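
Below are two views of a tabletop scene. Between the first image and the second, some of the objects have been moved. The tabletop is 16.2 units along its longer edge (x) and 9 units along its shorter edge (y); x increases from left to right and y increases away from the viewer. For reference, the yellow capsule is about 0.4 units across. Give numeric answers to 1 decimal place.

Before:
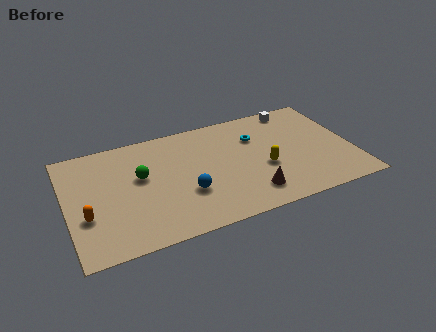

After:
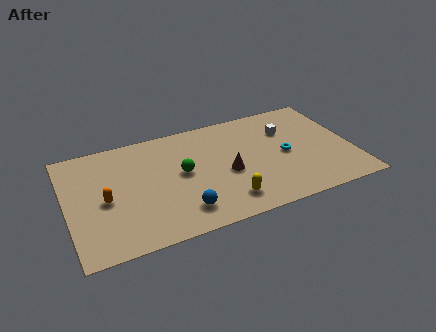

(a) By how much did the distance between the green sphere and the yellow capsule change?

-3.3

The distance was about 7.1 in the first image and 3.8 in the second, so they moved 3.3 units closer together.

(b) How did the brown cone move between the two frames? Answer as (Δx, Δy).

(-1.1, 2.1)

The brown cone was at about (10.1, 1.8) and moved to about (9.0, 3.9).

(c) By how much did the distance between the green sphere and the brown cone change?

-4.2

They were about 6.9 units apart before and 2.7 after — 4.2 units closer together.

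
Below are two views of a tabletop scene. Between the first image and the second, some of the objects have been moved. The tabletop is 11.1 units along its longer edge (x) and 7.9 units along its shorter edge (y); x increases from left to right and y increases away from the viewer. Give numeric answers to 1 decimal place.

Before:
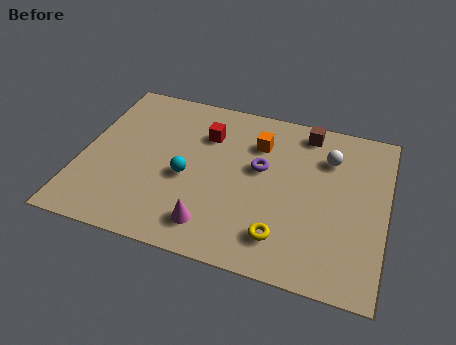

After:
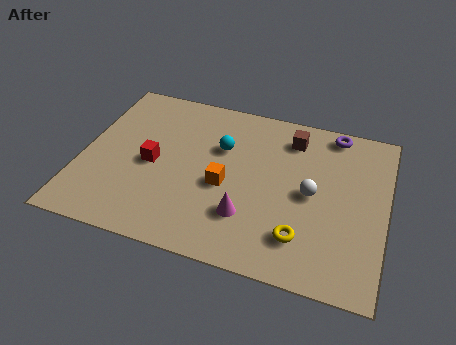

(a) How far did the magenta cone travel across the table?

1.4

The magenta cone moved from about (5.0, 1.4) to (6.2, 2.2), a distance of √(1.2² + 0.8²) ≈ 1.4.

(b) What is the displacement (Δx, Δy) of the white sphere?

(-0.5, -1.9)

From the two frames, the white sphere sits at roughly (8.9, 5.8) before and (8.4, 3.9) after.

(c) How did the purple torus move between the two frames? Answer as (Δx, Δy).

(2.5, 2.5)

From the two frames, the purple torus sits at roughly (6.5, 4.6) before and (9.0, 7.1) after.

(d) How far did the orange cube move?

2.6

The orange cube was near (6.3, 5.8) before and (5.3, 3.4) after, so it travelled √(1.0² + 2.4²) ≈ 2.6 units.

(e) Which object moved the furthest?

the purple torus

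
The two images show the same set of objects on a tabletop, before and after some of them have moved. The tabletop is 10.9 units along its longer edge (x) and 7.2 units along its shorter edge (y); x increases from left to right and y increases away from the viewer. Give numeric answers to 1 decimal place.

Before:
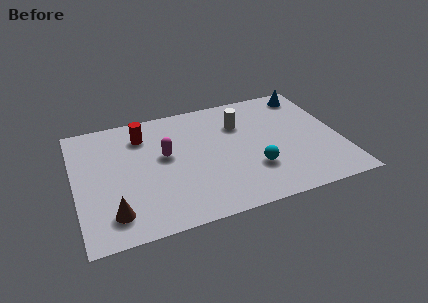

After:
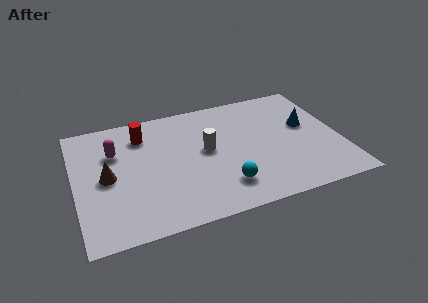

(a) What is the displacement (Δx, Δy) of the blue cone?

(-0.3, -2.0)

The blue cone started near (9.9, 6.2) and ended near (9.6, 4.2).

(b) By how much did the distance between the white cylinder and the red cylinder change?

-1.0

They were about 4.0 units apart before and 3.0 after — 1.0 units closer together.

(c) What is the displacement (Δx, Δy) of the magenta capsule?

(-2.0, 0.8)

The magenta capsule was at about (3.7, 4.1) and moved to about (1.7, 4.9).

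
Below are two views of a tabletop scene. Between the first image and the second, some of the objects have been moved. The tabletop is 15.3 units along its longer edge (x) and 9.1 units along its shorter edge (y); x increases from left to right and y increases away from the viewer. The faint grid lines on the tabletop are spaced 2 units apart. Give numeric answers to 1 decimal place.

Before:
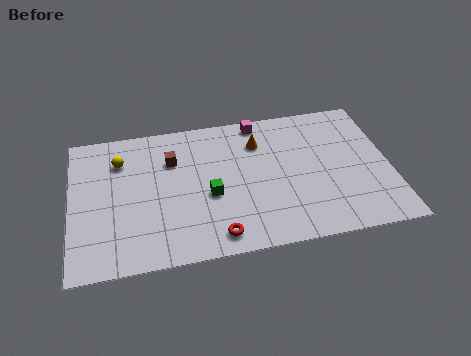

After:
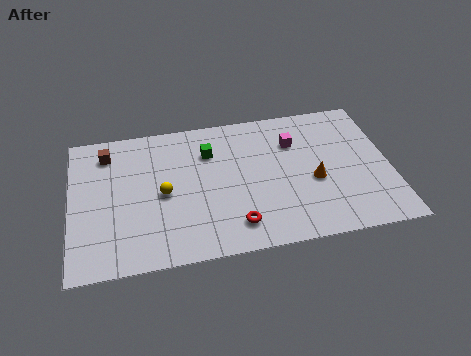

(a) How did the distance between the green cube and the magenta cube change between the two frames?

-1.0

The distance was about 5.1 in the first image and 4.1 in the second, so they moved 1.0 units closer together.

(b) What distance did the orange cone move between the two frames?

3.9

The orange cone was near (9.1, 6.8) before and (11.6, 3.8) after, so it travelled √(2.5² + 3.0²) ≈ 3.9 units.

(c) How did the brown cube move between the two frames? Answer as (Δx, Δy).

(-3.1, 1.0)

The brown cube was at about (4.9, 6.4) and moved to about (1.8, 7.4).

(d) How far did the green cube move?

2.8

The green cube moved from about (6.6, 3.8) to (6.7, 6.6), a distance of √(0.1² + 2.8²) ≈ 2.8.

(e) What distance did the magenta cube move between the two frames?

2.3

From (9.2, 8.2) to (10.8, 6.5), the magenta cube covered √(1.6² + 1.7²) ≈ 2.3 units.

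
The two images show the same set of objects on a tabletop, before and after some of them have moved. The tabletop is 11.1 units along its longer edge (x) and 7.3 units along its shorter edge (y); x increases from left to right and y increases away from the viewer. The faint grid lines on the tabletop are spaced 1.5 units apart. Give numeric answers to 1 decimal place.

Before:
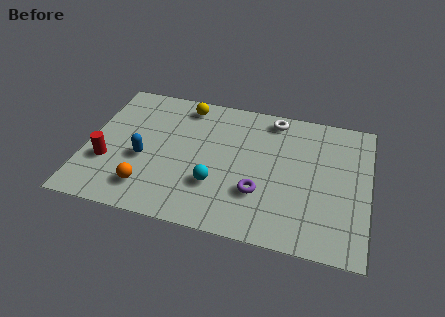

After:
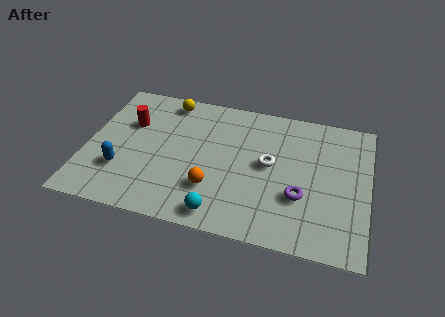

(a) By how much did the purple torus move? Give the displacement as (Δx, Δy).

(1.6, 0.2)

From the two frames, the purple torus sits at roughly (6.9, 2.3) before and (8.5, 2.5) after.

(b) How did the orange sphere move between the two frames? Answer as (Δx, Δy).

(2.5, 0.6)

The orange sphere was at about (2.6, 1.5) and moved to about (5.1, 2.1).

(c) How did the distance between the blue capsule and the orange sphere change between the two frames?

+2.1

They were about 1.5 units apart before and 3.6 after — 2.1 units further apart.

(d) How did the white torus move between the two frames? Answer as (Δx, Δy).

(0.0, -2.5)

From the two frames, the white torus sits at roughly (7.2, 6.4) before and (7.2, 3.9) after.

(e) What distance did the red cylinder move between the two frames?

2.4

The red cylinder was near (0.9, 2.5) before and (1.6, 4.8) after, so it travelled √(0.7² + 2.3²) ≈ 2.4 units.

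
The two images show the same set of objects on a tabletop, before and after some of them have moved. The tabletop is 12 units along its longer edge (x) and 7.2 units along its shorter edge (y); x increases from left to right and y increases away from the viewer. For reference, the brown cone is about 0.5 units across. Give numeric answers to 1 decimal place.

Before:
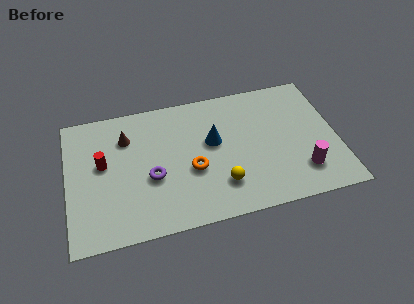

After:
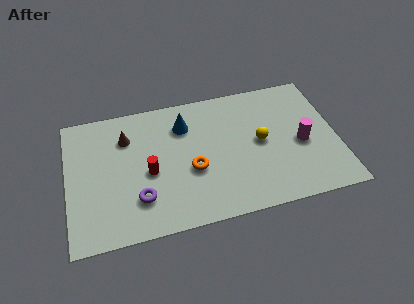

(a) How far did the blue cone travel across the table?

1.7

The blue cone was near (6.5, 4.2) before and (5.3, 5.4) after, so it travelled √(1.2² + 1.2²) ≈ 1.7 units.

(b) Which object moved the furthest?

the yellow sphere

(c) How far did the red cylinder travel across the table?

2.2

From (1.6, 4.1) to (3.6, 3.2), the red cylinder covered √(2.0² + 0.9²) ≈ 2.2 units.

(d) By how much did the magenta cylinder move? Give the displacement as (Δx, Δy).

(0.1, 1.5)

The magenta cylinder was at about (10.3, 1.7) and moved to about (10.4, 3.2).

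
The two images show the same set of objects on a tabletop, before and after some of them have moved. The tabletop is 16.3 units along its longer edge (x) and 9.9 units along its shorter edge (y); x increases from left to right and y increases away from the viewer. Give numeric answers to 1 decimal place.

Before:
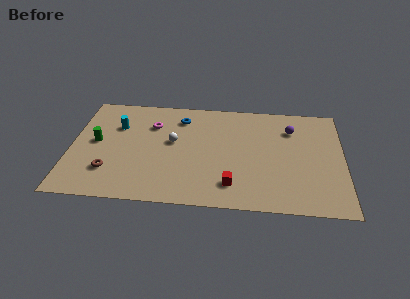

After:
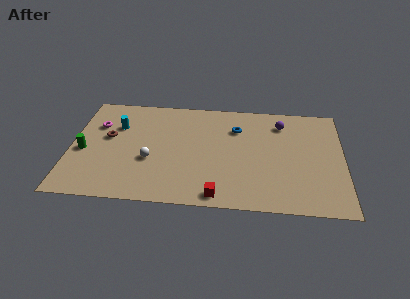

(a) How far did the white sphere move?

2.2

From (6.1, 5.6) to (4.8, 3.8), the white sphere covered √(1.3² + 1.8²) ≈ 2.2 units.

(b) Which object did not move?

the cyan cylinder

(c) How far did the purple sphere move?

0.8

The purple sphere was near (13.2, 7.4) before and (12.6, 7.9) after, so it travelled √(0.6² + 0.5²) ≈ 0.8 units.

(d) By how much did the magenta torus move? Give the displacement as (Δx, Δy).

(-3.3, -0.3)

The magenta torus started near (4.8, 7.1) and ended near (1.5, 6.8).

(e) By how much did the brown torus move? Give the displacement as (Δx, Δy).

(-0.2, 3.1)

The brown torus was at about (2.4, 2.6) and moved to about (2.2, 5.7).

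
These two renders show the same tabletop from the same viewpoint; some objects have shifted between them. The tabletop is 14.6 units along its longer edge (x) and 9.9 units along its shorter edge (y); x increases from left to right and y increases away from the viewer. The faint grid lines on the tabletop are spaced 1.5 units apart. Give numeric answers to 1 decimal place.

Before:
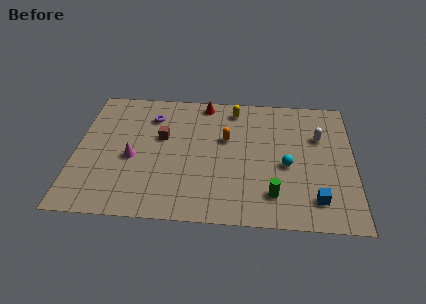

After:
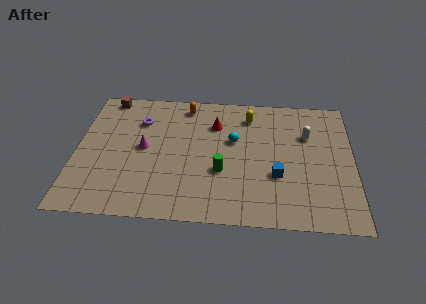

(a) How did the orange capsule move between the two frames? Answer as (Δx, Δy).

(-2.2, 2.5)

The orange capsule was at about (7.9, 6.1) and moved to about (5.7, 8.6).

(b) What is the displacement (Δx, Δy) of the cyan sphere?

(-2.8, 1.7)

The cyan sphere started near (11.1, 4.3) and ended near (8.3, 6.0).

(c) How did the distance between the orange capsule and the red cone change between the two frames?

-0.9

The distance was about 3.0 in the first image and 2.1 in the second, so they moved 0.9 units closer together.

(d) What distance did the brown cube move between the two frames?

4.2

The brown cube moved from about (4.5, 6.0) to (1.5, 9.0), a distance of √(3.0² + 3.0²) ≈ 4.2.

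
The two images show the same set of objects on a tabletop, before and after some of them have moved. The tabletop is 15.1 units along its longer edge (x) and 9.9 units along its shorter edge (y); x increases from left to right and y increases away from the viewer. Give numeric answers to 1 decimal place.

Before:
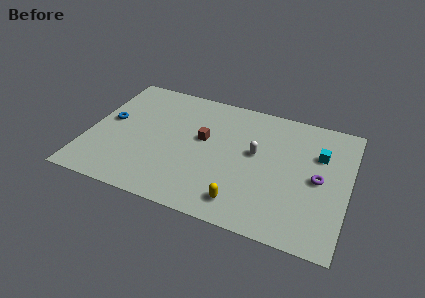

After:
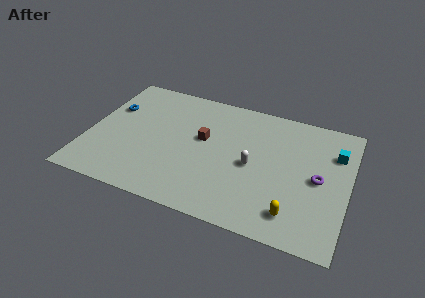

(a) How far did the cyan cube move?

1.0

The cyan cube moved from about (13.3, 6.7) to (14.2, 7.1), a distance of √(0.9² + 0.4²) ≈ 1.0.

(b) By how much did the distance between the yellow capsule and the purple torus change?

-2.0

Before: roughly 5.2 units apart; after: 3.2. That's 2.0 units closer together.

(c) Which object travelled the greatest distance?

the yellow capsule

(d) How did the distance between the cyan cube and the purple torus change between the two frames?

+0.5

Before: roughly 1.9 units apart; after: 2.4. That's 0.5 units further apart.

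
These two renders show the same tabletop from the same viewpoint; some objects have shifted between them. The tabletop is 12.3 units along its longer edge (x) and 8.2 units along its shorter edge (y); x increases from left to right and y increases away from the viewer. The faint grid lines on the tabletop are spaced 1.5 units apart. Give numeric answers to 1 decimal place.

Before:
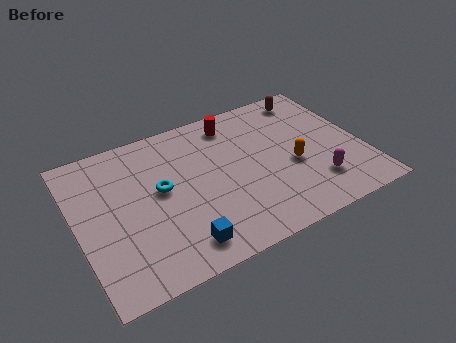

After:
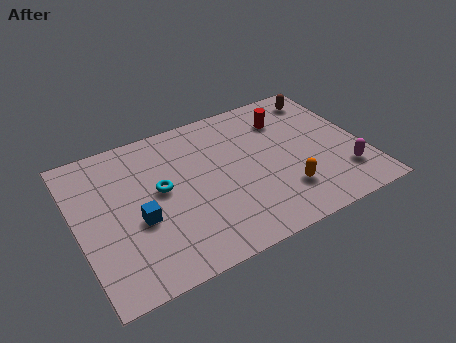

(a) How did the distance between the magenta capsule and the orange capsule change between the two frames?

+1.0

The distance was about 1.6 in the first image and 2.6 in the second, so they moved 1.0 units further apart.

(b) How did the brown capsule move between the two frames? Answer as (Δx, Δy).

(0.5, -0.2)

From the two frames, the brown capsule sits at roughly (10.6, 7.1) before and (11.1, 6.9) after.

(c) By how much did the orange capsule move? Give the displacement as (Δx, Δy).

(-0.6, -1.3)

The orange capsule started near (9.2, 3.4) and ended near (8.6, 2.1).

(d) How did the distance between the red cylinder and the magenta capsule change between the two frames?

-1.1

They were about 5.7 units apart before and 4.6 after — 1.1 units closer together.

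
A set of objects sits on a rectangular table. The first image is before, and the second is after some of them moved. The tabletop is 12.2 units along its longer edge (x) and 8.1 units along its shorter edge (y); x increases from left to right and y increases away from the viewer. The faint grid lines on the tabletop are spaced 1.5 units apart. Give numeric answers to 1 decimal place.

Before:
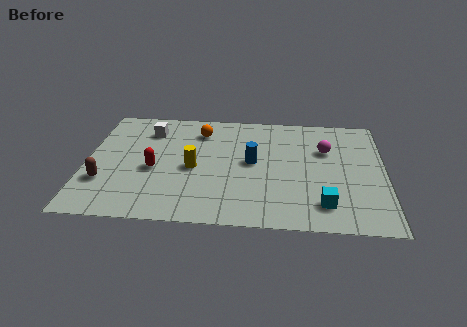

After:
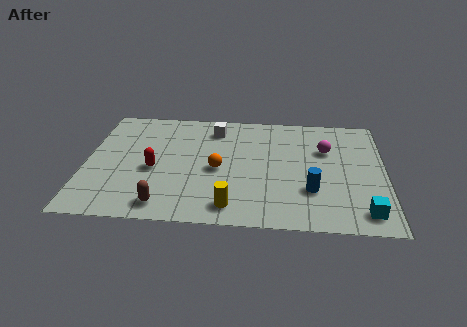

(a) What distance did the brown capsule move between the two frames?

2.9

From (0.8, 2.5) to (3.3, 1.1), the brown capsule covered √(2.5² + 1.4²) ≈ 2.9 units.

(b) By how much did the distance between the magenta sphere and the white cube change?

-2.6

Before: roughly 7.4 units apart; after: 4.8. That's 2.6 units closer together.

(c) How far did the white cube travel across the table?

2.7

From (2.5, 6.3) to (5.2, 6.6), the white cube covered √(2.7² + 0.3²) ≈ 2.7 units.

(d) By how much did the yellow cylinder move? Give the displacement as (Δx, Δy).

(1.6, -2.5)

From the two frames, the yellow cylinder sits at roughly (4.4, 3.7) before and (6.0, 1.2) after.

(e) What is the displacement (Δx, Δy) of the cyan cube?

(1.6, -0.4)

From the two frames, the cyan cube sits at roughly (9.7, 1.6) before and (11.3, 1.2) after.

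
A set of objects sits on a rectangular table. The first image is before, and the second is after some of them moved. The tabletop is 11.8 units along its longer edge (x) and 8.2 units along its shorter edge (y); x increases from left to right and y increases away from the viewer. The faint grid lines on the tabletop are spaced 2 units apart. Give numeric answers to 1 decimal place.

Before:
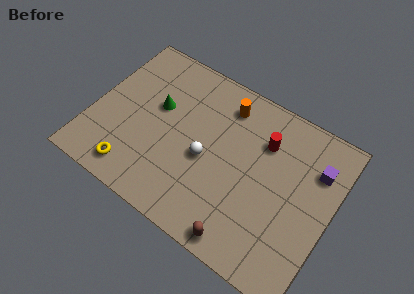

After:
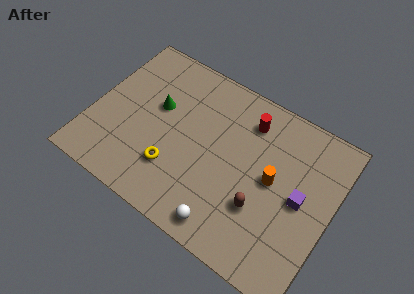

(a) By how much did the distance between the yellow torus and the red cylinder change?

-2.2

Before: roughly 7.4 units apart; after: 5.2. That's 2.2 units closer together.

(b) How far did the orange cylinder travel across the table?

3.7

The orange cylinder was near (6.1, 6.7) before and (8.9, 4.3) after, so it travelled √(2.8² + 2.4²) ≈ 3.7 units.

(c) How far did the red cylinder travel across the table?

1.1

From (8.2, 5.9) to (7.3, 6.5), the red cylinder covered √(0.9² + 0.6²) ≈ 1.1 units.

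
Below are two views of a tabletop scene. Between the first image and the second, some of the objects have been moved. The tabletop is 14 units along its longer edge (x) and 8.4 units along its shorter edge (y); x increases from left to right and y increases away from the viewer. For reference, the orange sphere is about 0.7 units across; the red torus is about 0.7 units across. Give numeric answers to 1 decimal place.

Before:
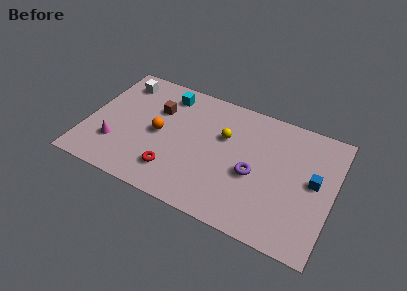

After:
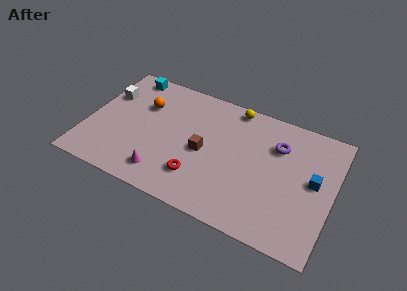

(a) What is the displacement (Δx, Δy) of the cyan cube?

(-2.4, 0.5)

The cyan cube started near (4.2, 7.0) and ended near (1.8, 7.5).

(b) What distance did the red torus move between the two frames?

1.4

The red torus moved from about (5.2, 1.9) to (6.6, 2.1), a distance of √(1.4² + 0.2²) ≈ 1.4.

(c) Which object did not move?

the blue cube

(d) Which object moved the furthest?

the brown cube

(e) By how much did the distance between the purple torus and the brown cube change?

-1.7

They were about 6.2 units apart before and 4.5 after — 1.7 units closer together.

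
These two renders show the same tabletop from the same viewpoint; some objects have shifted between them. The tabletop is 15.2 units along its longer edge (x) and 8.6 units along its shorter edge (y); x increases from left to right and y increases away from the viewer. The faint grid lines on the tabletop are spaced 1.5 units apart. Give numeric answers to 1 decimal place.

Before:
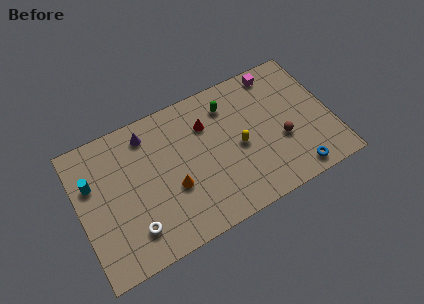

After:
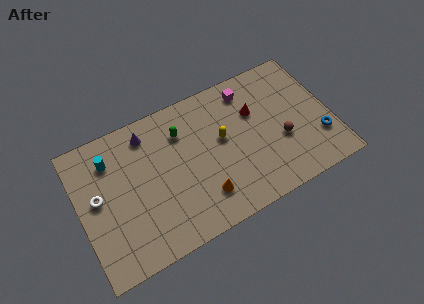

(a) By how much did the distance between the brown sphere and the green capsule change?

+2.0

Before: roughly 4.5 units apart; after: 6.5. That's 2.0 units further apart.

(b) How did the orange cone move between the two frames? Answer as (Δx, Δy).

(1.6, -1.3)

The orange cone started near (5.5, 3.3) and ended near (7.1, 2.0).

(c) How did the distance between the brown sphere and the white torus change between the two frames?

+1.8

The distance was about 9.3 in the first image and 11.1 in the second, so they moved 1.8 units further apart.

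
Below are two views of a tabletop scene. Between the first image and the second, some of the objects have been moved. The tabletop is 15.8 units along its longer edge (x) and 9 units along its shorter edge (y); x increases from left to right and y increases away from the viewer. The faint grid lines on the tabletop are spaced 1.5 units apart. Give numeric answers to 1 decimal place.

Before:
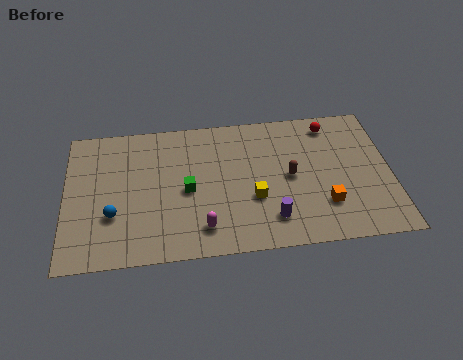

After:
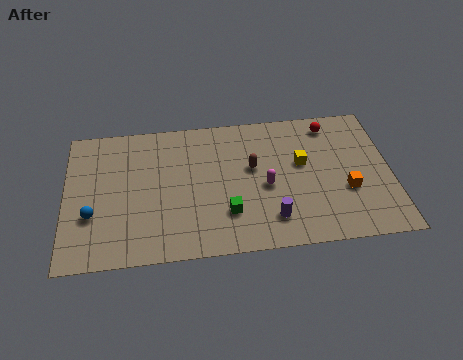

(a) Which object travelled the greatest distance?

the magenta capsule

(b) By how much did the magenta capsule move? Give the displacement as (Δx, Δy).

(3.1, 2.3)

The magenta capsule started near (6.6, 1.7) and ended near (9.7, 4.0).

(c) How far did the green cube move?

2.5

The green cube moved from about (5.9, 4.2) to (7.8, 2.5), a distance of √(1.9² + 1.7²) ≈ 2.5.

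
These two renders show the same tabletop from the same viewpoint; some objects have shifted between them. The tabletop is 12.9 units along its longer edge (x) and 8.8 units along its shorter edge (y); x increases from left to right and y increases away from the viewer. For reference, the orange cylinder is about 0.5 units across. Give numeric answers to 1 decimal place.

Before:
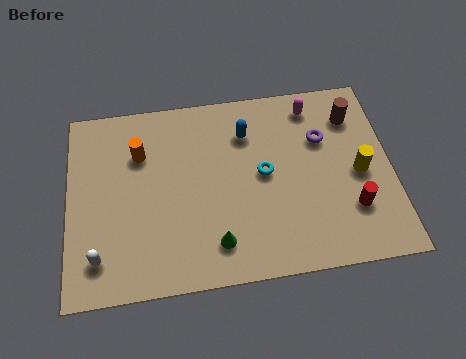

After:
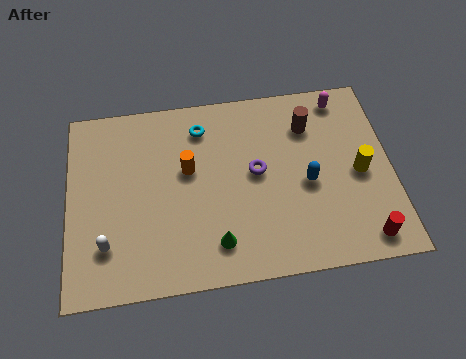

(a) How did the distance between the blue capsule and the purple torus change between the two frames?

-0.9

Before: roughly 3.1 units apart; after: 2.2. That's 0.9 units closer together.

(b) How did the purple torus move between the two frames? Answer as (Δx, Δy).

(-2.7, -1.2)

The purple torus was at about (10.2, 5.9) and moved to about (7.5, 4.7).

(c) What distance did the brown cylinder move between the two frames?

1.8

From (11.5, 6.8) to (9.7, 6.6), the brown cylinder covered √(1.8² + 0.2²) ≈ 1.8 units.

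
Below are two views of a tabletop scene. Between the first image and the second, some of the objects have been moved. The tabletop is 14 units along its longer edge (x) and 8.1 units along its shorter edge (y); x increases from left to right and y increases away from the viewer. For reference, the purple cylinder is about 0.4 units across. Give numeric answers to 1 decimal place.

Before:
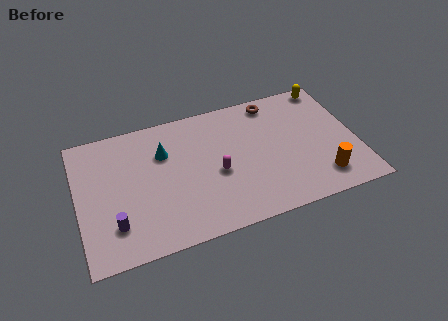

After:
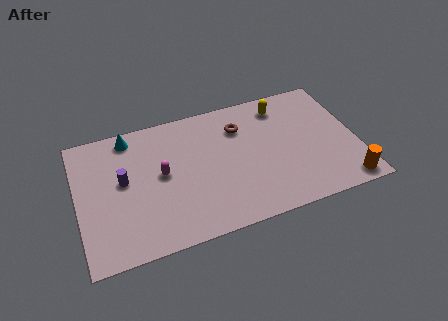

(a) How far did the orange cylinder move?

1.3

The orange cylinder moved from about (12.0, 1.6) to (13.1, 0.9), a distance of √(1.1² + 0.7²) ≈ 1.3.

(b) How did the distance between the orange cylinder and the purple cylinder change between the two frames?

+1.1

Before: roughly 10.3 units apart; after: 11.4. That's 1.1 units further apart.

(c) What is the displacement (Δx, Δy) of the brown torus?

(-1.8, -1.1)

From the two frames, the brown torus sits at roughly (10.1, 7.1) before and (8.3, 6.0) after.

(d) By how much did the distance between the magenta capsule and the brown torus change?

-0.4

They were about 4.8 units apart before and 4.4 after — 0.4 units closer together.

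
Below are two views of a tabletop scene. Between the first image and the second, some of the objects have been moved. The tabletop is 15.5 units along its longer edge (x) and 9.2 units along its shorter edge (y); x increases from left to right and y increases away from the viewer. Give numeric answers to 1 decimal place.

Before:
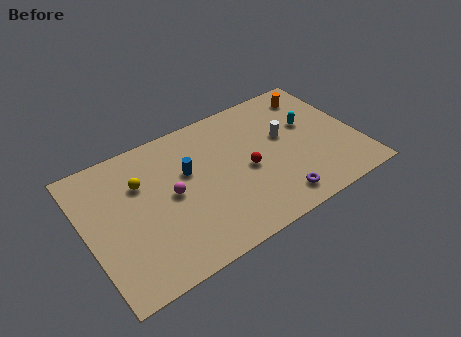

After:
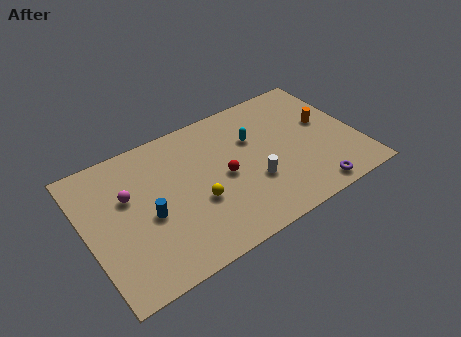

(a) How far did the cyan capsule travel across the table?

3.2

The cyan capsule moved from about (13.0, 5.6) to (9.8, 6.1), a distance of √(3.2² + 0.5²) ≈ 3.2.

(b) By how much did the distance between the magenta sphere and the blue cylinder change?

+0.5

Before: roughly 1.5 units apart; after: 2.0. That's 0.5 units further apart.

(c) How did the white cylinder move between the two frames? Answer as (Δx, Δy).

(-2.2, -2.2)

From the two frames, the white cylinder sits at roughly (11.5, 5.4) before and (9.3, 3.2) after.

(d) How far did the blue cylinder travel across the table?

3.0

The blue cylinder was near (5.9, 5.7) before and (3.4, 4.0) after, so it travelled √(2.5² + 1.7²) ≈ 3.0 units.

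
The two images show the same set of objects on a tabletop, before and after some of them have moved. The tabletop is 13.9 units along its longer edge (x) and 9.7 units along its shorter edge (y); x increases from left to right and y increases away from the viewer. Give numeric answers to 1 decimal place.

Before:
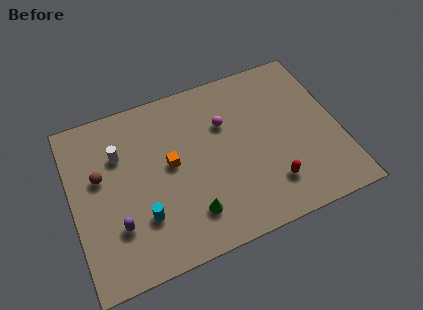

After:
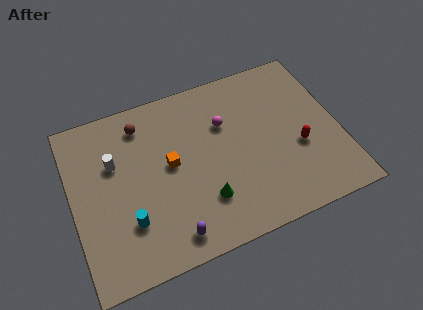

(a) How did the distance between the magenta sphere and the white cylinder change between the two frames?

+0.3

They were about 5.5 units apart before and 5.8 after — 0.3 units further apart.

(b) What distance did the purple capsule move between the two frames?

3.0

The purple capsule was near (2.1, 2.8) before and (4.7, 1.3) after, so it travelled √(2.6² + 1.5²) ≈ 3.0 units.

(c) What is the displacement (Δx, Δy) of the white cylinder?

(-0.3, -0.4)

The white cylinder started near (2.6, 6.7) and ended near (2.3, 6.3).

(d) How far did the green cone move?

0.9

The green cone was near (5.8, 2.1) before and (6.6, 2.6) after, so it travelled √(0.8² + 0.5²) ≈ 0.9 units.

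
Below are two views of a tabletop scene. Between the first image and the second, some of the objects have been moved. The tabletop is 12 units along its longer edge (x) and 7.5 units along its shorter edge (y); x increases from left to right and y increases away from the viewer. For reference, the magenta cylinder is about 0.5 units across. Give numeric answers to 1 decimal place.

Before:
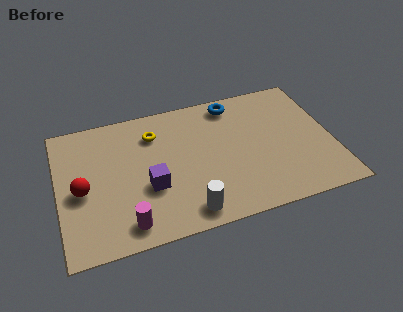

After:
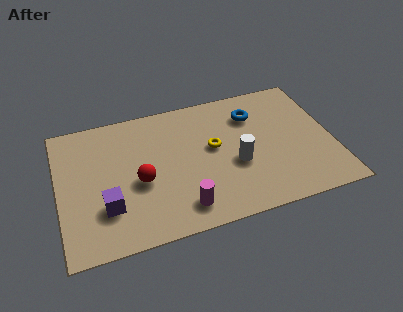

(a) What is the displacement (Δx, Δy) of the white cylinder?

(2.3, 2.0)

From the two frames, the white cylinder sits at roughly (5.4, 1.0) before and (7.7, 3.0) after.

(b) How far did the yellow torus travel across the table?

2.9

The yellow torus was near (4.3, 5.7) before and (6.8, 4.2) after, so it travelled √(2.5² + 1.5²) ≈ 2.9 units.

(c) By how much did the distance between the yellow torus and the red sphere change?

-0.6

They were about 4.0 units apart before and 3.4 after — 0.6 units closer together.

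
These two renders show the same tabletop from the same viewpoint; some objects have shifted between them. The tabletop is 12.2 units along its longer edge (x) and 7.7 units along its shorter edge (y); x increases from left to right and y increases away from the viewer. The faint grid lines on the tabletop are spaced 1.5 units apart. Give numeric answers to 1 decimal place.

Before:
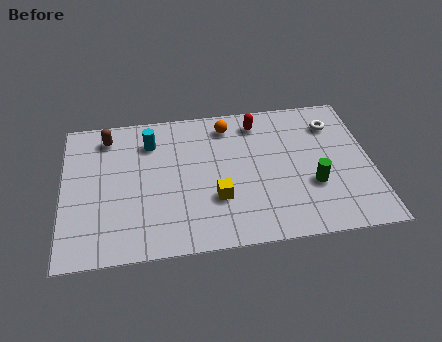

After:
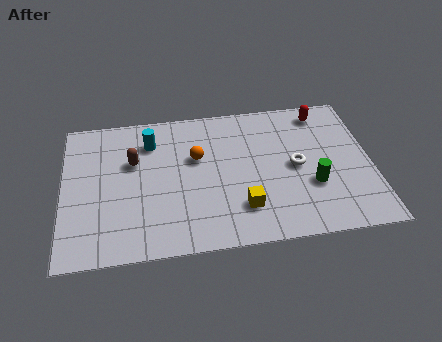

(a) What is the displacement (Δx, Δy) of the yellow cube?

(1.0, -0.6)

The yellow cube was at about (6.0, 2.5) and moved to about (7.0, 1.9).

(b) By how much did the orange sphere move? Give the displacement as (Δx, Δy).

(-1.3, -1.6)

From the two frames, the orange sphere sits at roughly (6.6, 6.4) before and (5.3, 4.8) after.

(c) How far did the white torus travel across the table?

2.6

The white torus moved from about (10.8, 5.9) to (9.2, 3.8), a distance of √(1.6² + 2.1²) ≈ 2.6.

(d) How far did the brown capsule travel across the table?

1.8

The brown capsule moved from about (1.8, 6.4) to (2.8, 4.9), a distance of √(1.0² + 1.5²) ≈ 1.8.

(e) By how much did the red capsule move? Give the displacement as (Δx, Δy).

(2.6, 0.2)

The red capsule started near (7.8, 6.4) and ended near (10.4, 6.6).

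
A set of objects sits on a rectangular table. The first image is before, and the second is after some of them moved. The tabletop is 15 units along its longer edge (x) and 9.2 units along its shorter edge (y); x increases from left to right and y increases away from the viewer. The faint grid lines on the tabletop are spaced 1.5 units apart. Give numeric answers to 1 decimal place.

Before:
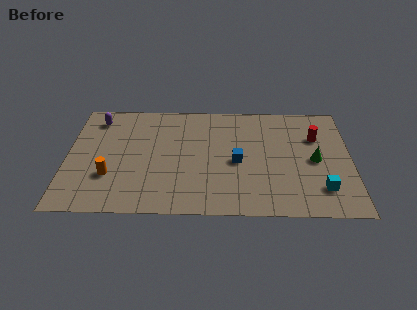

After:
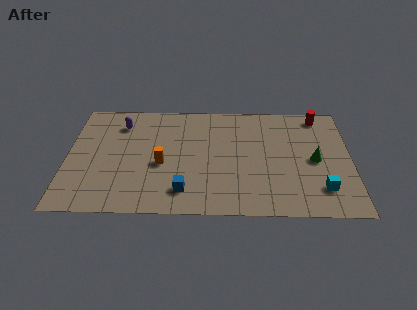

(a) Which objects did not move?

the cyan cube and the green cone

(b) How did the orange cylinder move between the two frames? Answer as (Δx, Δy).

(2.7, 1.0)

The orange cylinder started near (2.3, 2.9) and ended near (5.0, 3.9).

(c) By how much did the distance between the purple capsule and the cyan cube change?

-1.3

The distance was about 13.1 in the first image and 11.8 in the second, so they moved 1.3 units closer together.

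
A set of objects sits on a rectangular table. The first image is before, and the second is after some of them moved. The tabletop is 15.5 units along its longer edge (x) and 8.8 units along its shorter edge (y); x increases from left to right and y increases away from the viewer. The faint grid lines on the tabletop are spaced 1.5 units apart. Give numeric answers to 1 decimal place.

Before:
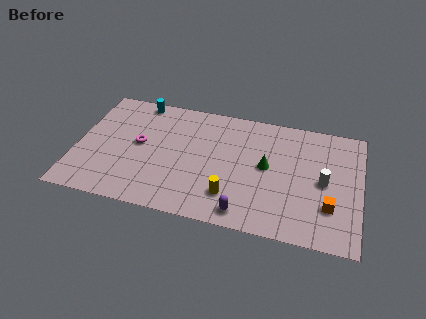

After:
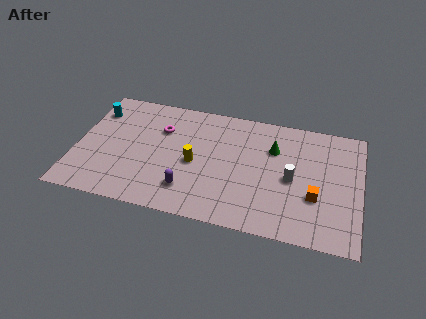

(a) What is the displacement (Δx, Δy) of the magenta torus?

(1.1, 1.4)

The magenta torus was at about (3.4, 4.7) and moved to about (4.5, 6.1).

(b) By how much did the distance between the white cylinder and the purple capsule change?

+0.7

Before: roughly 5.2 units apart; after: 5.9. That's 0.7 units further apart.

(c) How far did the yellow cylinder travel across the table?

2.8

From (8.6, 2.1) to (6.5, 4.0), the yellow cylinder covered √(2.1² + 1.9²) ≈ 2.8 units.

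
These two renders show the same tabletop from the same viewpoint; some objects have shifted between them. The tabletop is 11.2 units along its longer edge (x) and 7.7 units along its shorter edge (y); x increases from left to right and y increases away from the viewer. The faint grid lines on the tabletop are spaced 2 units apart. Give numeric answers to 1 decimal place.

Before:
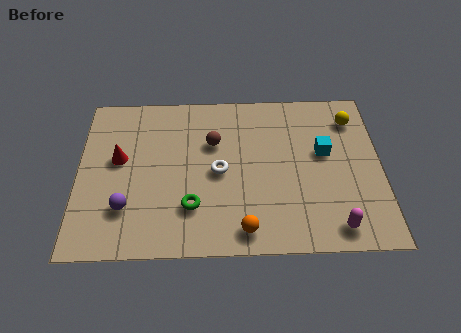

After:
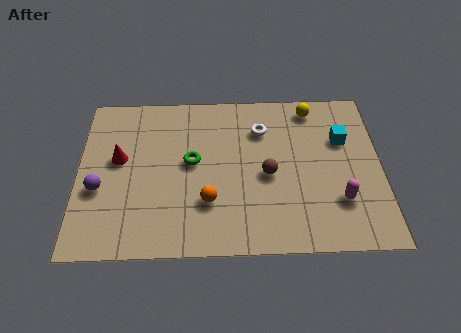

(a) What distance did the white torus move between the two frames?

2.6

The white torus moved from about (5.2, 3.7) to (6.8, 5.7), a distance of √(1.6² + 2.0²) ≈ 2.6.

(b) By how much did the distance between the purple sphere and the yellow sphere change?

-0.6

They were about 9.3 units apart before and 8.7 after — 0.6 units closer together.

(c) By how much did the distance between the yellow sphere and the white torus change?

-3.4

The distance was about 5.5 in the first image and 2.1 in the second, so they moved 3.4 units closer together.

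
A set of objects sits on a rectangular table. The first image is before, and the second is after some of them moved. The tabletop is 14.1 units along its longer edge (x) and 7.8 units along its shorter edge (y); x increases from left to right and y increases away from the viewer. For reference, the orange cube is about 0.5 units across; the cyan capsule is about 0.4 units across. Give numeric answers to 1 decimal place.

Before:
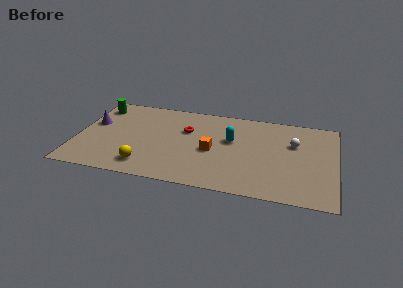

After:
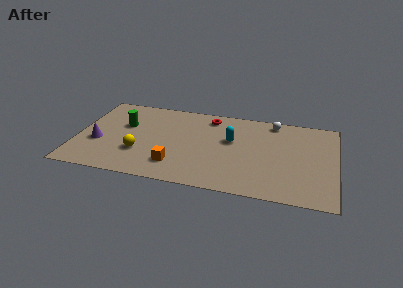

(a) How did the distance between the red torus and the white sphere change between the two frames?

-2.4

The distance was about 5.9 in the first image and 3.5 in the second, so they moved 2.4 units closer together.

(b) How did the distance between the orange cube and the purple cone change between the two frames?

-2.2

They were about 6.7 units apart before and 4.5 after — 2.2 units closer together.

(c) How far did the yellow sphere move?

1.2

The yellow sphere moved from about (3.9, 1.4) to (3.5, 2.5), a distance of √(0.4² + 1.1²) ≈ 1.2.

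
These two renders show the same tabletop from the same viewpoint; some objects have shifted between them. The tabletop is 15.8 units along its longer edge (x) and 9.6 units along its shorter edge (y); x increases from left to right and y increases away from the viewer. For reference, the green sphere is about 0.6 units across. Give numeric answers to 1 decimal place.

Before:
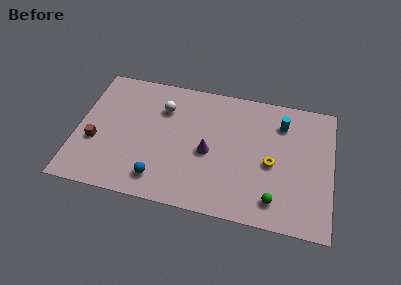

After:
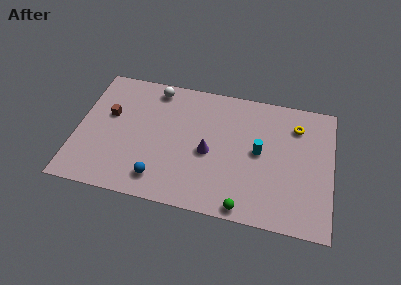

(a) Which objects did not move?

the purple cone and the blue sphere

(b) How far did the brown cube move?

2.3

The brown cube moved from about (1.2, 3.6) to (1.9, 5.8), a distance of √(0.7² + 2.2²) ≈ 2.3.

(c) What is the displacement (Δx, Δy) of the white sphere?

(-0.6, 1.4)

The white sphere was at about (5.2, 7.0) and moved to about (4.6, 8.4).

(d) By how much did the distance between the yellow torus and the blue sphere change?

+2.7

Before: roughly 7.3 units apart; after: 10.0. That's 2.7 units further apart.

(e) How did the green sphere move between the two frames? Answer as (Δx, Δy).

(-1.8, -0.9)

The green sphere was at about (12.4, 1.7) and moved to about (10.6, 0.8).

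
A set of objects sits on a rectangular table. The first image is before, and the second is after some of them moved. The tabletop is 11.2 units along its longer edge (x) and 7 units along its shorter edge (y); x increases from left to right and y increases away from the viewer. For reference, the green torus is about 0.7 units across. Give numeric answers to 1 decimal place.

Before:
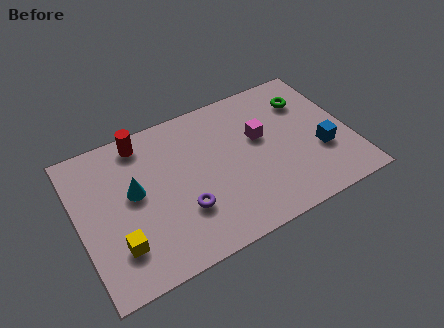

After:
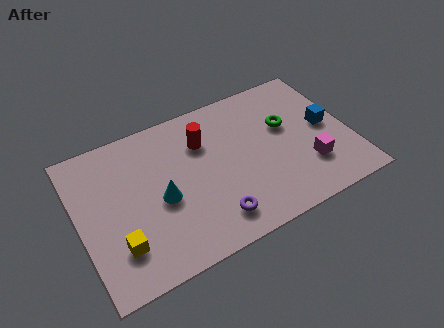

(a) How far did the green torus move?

1.3

The green torus moved from about (9.7, 5.2) to (8.7, 4.3), a distance of √(1.0² + 0.9²) ≈ 1.3.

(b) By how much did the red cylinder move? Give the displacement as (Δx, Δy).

(2.4, -1.1)

From the two frames, the red cylinder sits at roughly (2.9, 6.1) before and (5.3, 5.0) after.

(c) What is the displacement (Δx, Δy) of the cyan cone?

(1.0, -0.8)

The cyan cone was at about (2.3, 3.9) and moved to about (3.3, 3.1).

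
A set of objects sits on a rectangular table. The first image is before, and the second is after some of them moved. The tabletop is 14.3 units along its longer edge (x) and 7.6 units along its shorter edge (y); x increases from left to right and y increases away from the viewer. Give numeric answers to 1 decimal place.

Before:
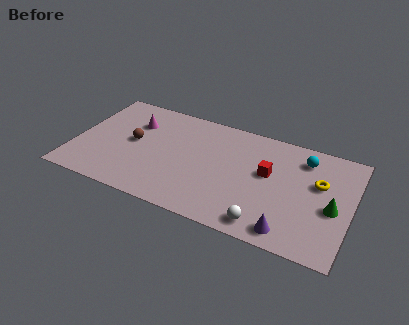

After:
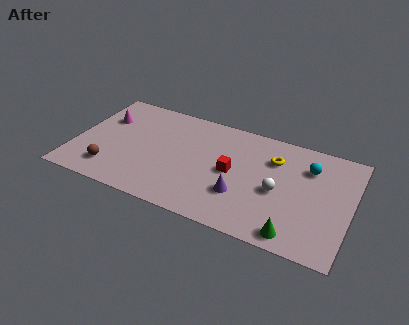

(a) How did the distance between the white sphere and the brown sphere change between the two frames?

+0.9

The distance was about 7.8 in the first image and 8.7 in the second, so they moved 0.9 units further apart.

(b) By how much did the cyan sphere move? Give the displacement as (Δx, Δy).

(0.3, -0.5)

From the two frames, the cyan sphere sits at roughly (11.7, 6.1) before and (12.0, 5.6) after.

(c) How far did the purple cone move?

3.0

The purple cone moved from about (11.4, 1.0) to (8.8, 2.4), a distance of √(2.6² + 1.4²) ≈ 3.0.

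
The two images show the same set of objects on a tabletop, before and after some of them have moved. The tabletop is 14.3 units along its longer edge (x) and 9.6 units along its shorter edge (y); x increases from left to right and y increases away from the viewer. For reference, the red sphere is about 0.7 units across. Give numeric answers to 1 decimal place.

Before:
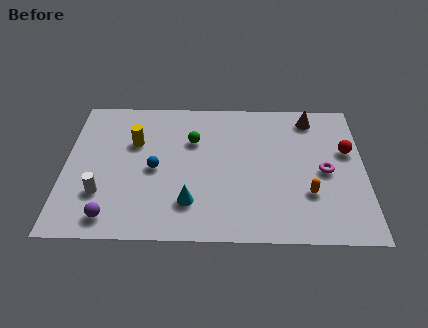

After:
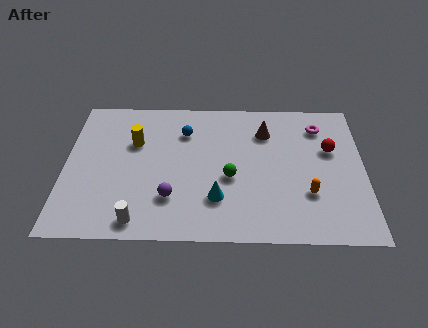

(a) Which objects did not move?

the yellow cylinder and the orange capsule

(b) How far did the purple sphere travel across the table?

3.1

The purple sphere moved from about (2.3, 1.3) to (5.1, 2.6), a distance of √(2.8² + 1.3²) ≈ 3.1.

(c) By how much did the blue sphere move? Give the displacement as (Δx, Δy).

(1.4, 2.6)

The blue sphere was at about (4.3, 4.5) and moved to about (5.7, 7.1).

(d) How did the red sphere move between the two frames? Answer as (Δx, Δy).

(-0.8, 0.1)

The red sphere was at about (13.5, 5.9) and moved to about (12.7, 6.0).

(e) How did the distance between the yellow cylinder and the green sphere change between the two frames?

+2.3

The distance was about 2.8 in the first image and 5.1 in the second, so they moved 2.3 units further apart.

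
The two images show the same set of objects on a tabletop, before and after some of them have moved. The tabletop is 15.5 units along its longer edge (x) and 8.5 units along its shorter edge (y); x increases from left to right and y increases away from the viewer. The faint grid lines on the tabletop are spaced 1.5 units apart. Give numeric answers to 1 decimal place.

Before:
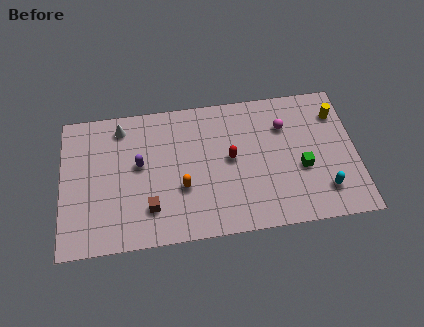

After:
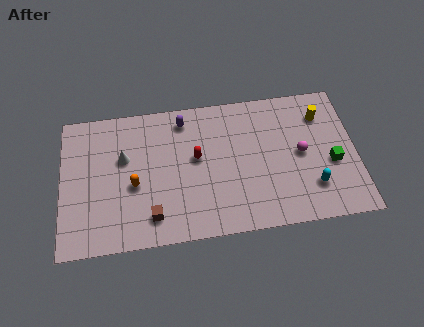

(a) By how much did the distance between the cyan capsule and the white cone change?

-1.5

The distance was about 11.8 in the first image and 10.3 in the second, so they moved 1.5 units closer together.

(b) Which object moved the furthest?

the purple capsule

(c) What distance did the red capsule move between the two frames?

1.8

The red capsule moved from about (8.9, 4.5) to (7.1, 4.8), a distance of √(1.8² + 0.3²) ≈ 1.8.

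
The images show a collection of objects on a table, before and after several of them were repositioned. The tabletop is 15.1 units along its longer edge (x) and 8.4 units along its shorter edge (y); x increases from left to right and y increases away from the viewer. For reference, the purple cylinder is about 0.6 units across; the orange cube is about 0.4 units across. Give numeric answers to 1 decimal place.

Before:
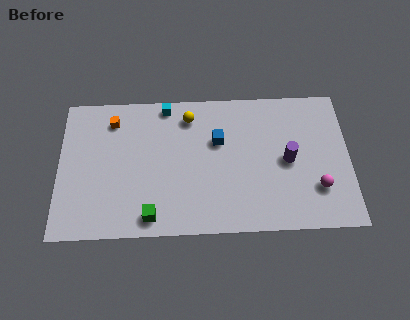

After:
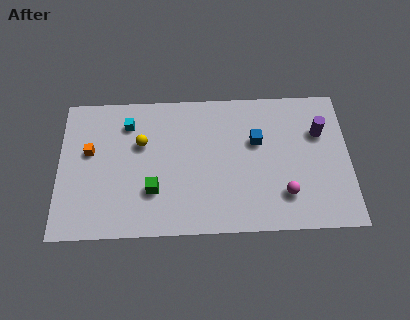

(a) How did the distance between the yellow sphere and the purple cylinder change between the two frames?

+3.5

Before: roughly 5.8 units apart; after: 9.3. That's 3.5 units further apart.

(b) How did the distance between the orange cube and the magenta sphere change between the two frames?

-1.0

They were about 11.5 units apart before and 10.5 after — 1.0 units closer together.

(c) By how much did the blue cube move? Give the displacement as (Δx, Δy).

(2.0, -0.1)

From the two frames, the blue cube sits at roughly (8.3, 5.4) before and (10.3, 5.3) after.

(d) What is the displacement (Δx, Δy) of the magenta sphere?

(-1.7, -0.3)

The magenta sphere was at about (13.4, 2.4) and moved to about (11.7, 2.1).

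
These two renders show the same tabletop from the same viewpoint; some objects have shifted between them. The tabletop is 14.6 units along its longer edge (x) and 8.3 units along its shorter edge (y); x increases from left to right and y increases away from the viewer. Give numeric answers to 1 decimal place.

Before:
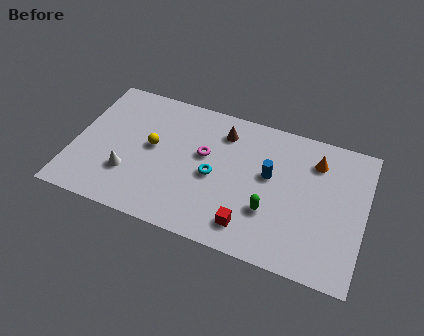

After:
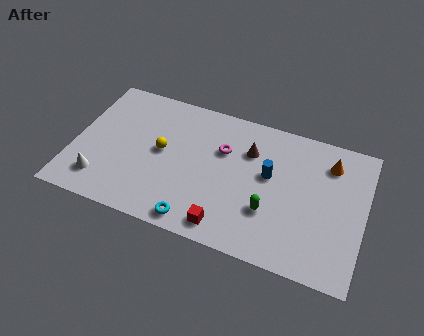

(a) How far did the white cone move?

1.5

The white cone moved from about (2.9, 2.5) to (1.6, 1.7), a distance of √(1.3² + 0.8²) ≈ 1.5.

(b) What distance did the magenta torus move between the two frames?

1.1

From (6.5, 4.9) to (7.4, 5.5), the magenta torus covered √(0.9² + 0.6²) ≈ 1.1 units.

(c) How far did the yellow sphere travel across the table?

0.5

The yellow sphere was near (3.9, 4.5) before and (4.4, 4.4) after, so it travelled √(0.5² + 0.1²) ≈ 0.5 units.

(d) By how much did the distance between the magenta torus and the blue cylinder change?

-0.8

The distance was about 3.3 in the first image and 2.5 in the second, so they moved 0.8 units closer together.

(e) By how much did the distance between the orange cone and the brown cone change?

-0.7

The distance was about 4.7 in the first image and 4.0 in the second, so they moved 0.7 units closer together.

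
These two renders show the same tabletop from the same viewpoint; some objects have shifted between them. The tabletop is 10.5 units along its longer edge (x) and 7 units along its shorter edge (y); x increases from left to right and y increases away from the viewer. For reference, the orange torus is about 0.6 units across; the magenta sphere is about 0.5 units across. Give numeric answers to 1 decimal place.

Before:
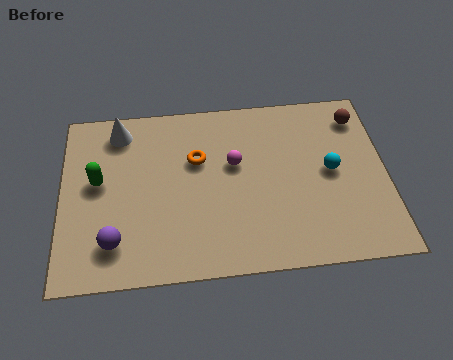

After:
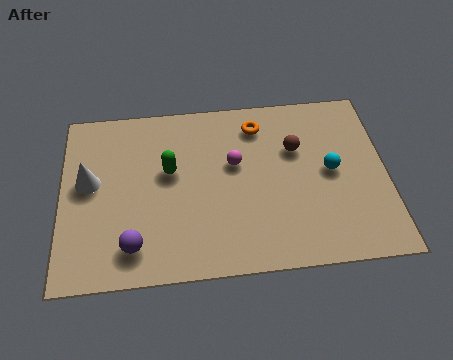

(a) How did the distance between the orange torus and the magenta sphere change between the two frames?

+0.5

Before: roughly 1.2 units apart; after: 1.7. That's 0.5 units further apart.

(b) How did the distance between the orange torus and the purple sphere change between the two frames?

+2.0

The distance was about 4.0 in the first image and 6.0 in the second, so they moved 2.0 units further apart.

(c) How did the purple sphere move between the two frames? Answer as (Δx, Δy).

(0.6, -0.2)

The purple sphere was at about (1.7, 1.5) and moved to about (2.3, 1.3).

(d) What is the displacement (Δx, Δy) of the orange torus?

(2.0, 1.2)

The orange torus was at about (4.4, 4.5) and moved to about (6.4, 5.7).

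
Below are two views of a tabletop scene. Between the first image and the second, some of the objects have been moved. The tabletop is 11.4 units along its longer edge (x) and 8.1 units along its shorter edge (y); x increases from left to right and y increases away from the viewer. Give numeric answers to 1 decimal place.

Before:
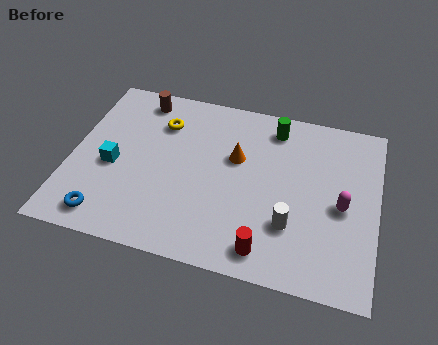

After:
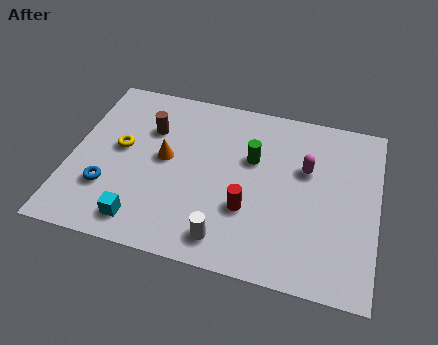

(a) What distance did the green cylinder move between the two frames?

1.8

The green cylinder moved from about (7.4, 6.8) to (6.7, 5.1), a distance of √(0.7² + 1.7²) ≈ 1.8.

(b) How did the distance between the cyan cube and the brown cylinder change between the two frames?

+0.8

The distance was about 3.6 in the first image and 4.4 in the second, so they moved 0.8 units further apart.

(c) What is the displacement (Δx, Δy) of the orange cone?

(-2.6, -0.7)

The orange cone was at about (6.1, 5.0) and moved to about (3.5, 4.3).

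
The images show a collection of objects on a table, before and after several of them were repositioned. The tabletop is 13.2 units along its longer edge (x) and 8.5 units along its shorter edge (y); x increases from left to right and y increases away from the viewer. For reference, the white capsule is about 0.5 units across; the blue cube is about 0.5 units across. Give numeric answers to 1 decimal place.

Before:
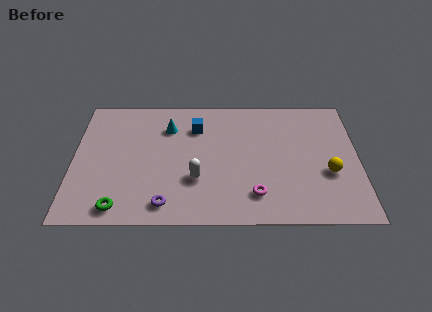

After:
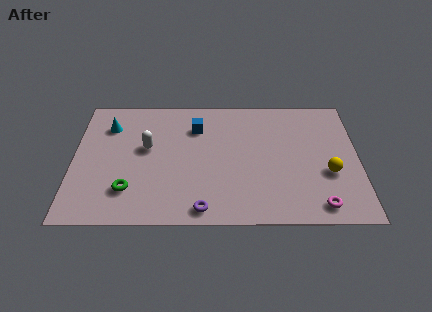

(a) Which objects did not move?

the blue cube and the yellow sphere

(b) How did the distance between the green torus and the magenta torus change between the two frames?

+2.5

The distance was about 6.3 in the first image and 8.8 in the second, so they moved 2.5 units further apart.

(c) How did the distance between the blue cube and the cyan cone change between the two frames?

+2.8

Before: roughly 1.3 units apart; after: 4.1. That's 2.8 units further apart.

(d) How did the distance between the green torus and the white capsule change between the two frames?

-1.0

They were about 3.9 units apart before and 2.9 after — 1.0 units closer together.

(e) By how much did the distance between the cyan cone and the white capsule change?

-1.4

The distance was about 3.7 in the first image and 2.3 in the second, so they moved 1.4 units closer together.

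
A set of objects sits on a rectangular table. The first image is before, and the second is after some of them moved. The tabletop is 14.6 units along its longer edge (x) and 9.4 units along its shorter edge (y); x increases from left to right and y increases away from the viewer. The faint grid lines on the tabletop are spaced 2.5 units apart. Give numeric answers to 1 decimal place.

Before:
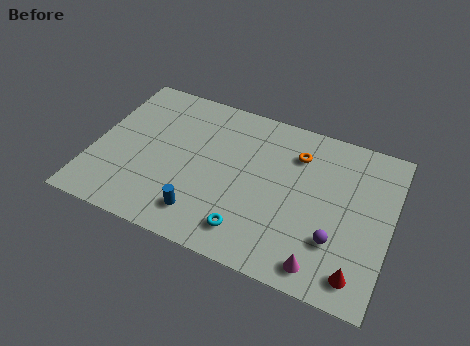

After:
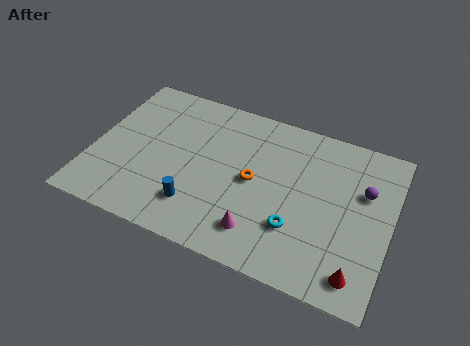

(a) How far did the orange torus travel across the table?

3.1

From (9.8, 7.1) to (7.9, 4.7), the orange torus covered √(1.9² + 2.4²) ≈ 3.1 units.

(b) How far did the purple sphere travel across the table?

3.5

From (12.1, 2.8) to (13.2, 6.1), the purple sphere covered √(1.1² + 3.3²) ≈ 3.5 units.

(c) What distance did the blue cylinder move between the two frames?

0.5

The blue cylinder moved from about (5.7, 1.8) to (5.4, 2.2), a distance of √(0.3² + 0.4²) ≈ 0.5.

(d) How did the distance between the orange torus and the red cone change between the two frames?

-0.4

The distance was about 6.7 in the first image and 6.3 in the second, so they moved 0.4 units closer together.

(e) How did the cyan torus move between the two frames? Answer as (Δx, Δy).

(2.2, 1.1)

The cyan torus was at about (8.0, 1.7) and moved to about (10.2, 2.8).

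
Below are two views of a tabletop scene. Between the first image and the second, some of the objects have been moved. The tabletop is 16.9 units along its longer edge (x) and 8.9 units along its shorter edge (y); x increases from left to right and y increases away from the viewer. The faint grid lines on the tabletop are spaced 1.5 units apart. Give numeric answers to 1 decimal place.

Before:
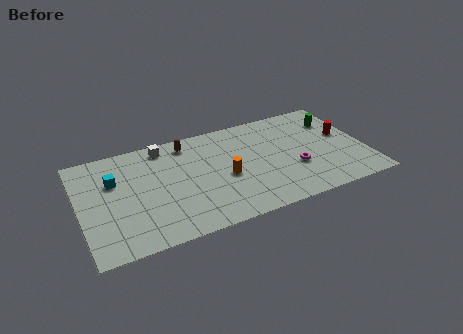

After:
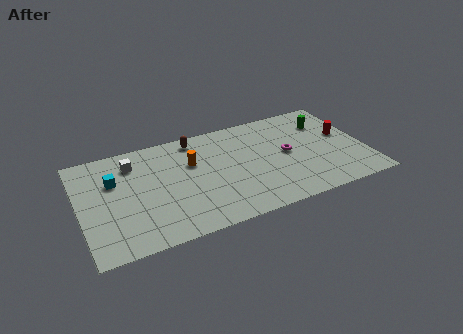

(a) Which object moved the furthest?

the orange cylinder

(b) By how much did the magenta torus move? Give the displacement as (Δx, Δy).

(-0.3, 1.4)

The magenta torus started near (12.6, 3.2) and ended near (12.3, 4.6).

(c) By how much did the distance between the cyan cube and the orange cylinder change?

-2.1

They were about 6.7 units apart before and 4.6 after — 2.1 units closer together.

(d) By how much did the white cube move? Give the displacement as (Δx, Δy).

(-1.9, -0.8)

From the two frames, the white cube sits at roughly (5.2, 7.8) before and (3.3, 7.0) after.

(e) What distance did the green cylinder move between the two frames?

0.6

The green cylinder was near (15.5, 6.6) before and (14.9, 6.6) after, so it travelled √(0.6² + 0.0²) ≈ 0.6 units.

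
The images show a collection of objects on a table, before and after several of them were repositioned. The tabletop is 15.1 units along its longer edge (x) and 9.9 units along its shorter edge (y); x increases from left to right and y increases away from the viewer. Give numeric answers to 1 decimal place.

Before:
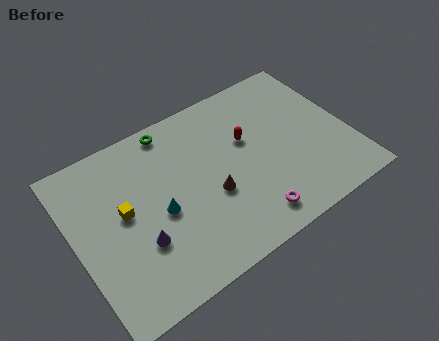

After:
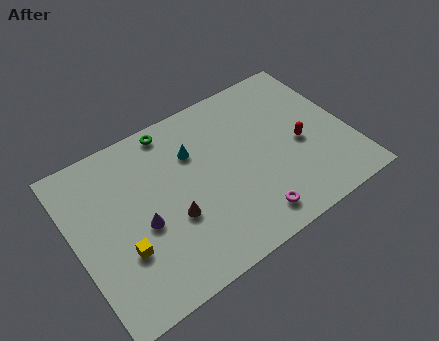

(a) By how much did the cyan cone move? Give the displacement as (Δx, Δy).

(2.3, 2.5)

From the two frames, the cyan cone sits at roughly (4.5, 4.4) before and (6.8, 6.9) after.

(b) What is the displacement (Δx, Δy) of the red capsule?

(2.7, -1.7)

The red capsule started near (9.7, 6.1) and ended near (12.4, 4.4).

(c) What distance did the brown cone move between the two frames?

2.2

The brown cone moved from about (7.3, 3.9) to (5.1, 3.7), a distance of √(2.2² + 0.2²) ≈ 2.2.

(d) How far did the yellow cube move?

2.1

The yellow cube moved from about (2.7, 5.4) to (2.3, 3.3), a distance of √(0.4² + 2.1²) ≈ 2.1.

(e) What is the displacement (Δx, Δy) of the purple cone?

(0.3, 0.9)

The purple cone was at about (3.2, 3.3) and moved to about (3.5, 4.2).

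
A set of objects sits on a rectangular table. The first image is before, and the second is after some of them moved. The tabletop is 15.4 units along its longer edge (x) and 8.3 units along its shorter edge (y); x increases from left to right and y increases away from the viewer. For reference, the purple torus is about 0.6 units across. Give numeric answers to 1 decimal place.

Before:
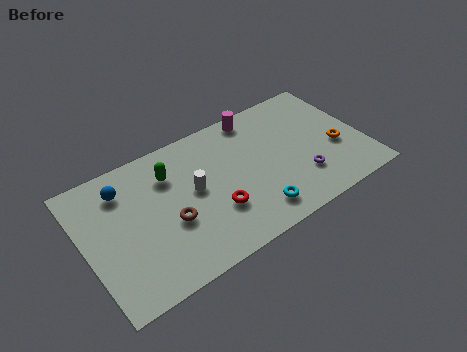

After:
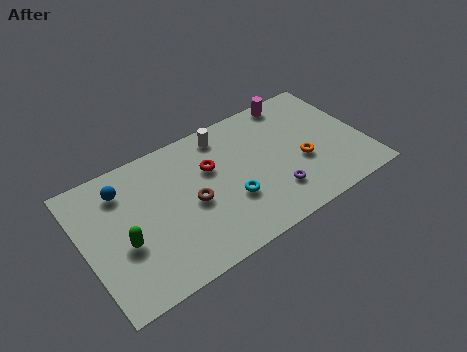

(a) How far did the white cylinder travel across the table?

3.3

The white cylinder was near (6.0, 4.5) before and (8.1, 7.1) after, so it travelled √(2.1² + 2.6²) ≈ 3.3 units.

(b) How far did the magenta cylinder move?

2.2

From (10.0, 7.4) to (12.2, 7.5), the magenta cylinder covered √(2.2² + 0.1²) ≈ 2.2 units.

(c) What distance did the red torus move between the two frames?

2.7

The red torus was near (6.9, 2.7) before and (7.1, 5.4) after, so it travelled √(0.2² + 2.7²) ≈ 2.7 units.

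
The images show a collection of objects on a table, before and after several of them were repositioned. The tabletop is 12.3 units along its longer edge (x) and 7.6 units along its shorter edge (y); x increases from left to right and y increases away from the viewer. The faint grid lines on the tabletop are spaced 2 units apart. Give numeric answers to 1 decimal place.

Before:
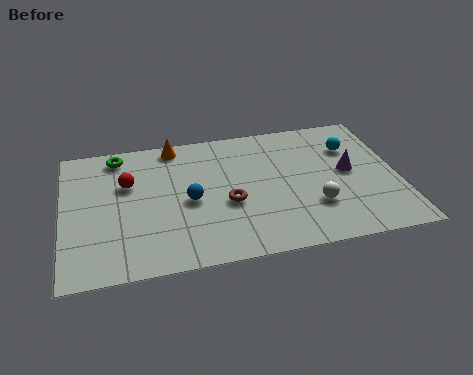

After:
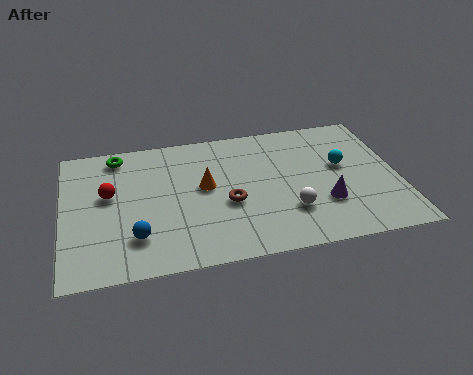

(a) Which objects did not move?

the brown torus and the green torus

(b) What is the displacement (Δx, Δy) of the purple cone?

(-1.0, -1.6)

The purple cone started near (10.5, 4.0) and ended near (9.5, 2.4).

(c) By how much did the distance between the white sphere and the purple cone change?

-0.9

Before: roughly 2.2 units apart; after: 1.3. That's 0.9 units closer together.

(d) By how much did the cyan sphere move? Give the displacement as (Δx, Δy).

(-0.4, -1.0)

From the two frames, the cyan sphere sits at roughly (10.7, 5.4) before and (10.3, 4.4) after.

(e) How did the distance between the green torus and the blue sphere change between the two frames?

+0.7

The distance was about 4.0 in the first image and 4.7 in the second, so they moved 0.7 units further apart.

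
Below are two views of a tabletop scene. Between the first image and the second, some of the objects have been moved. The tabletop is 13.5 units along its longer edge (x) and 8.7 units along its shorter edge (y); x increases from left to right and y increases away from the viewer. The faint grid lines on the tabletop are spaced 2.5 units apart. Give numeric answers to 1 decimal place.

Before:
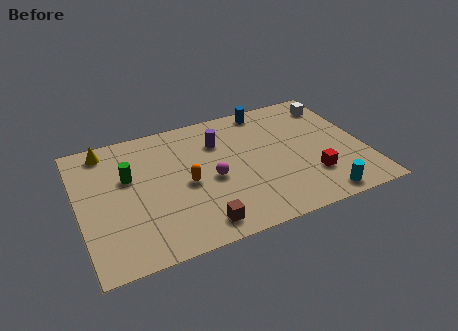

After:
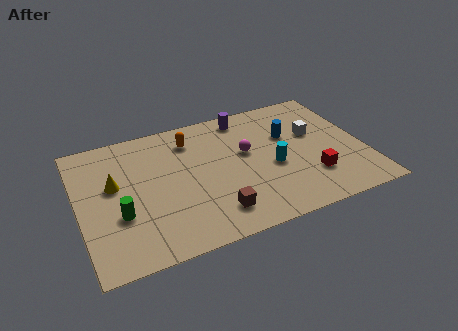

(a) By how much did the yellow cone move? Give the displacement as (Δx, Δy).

(0.2, -2.5)

The yellow cone was at about (1.5, 7.6) and moved to about (1.7, 5.1).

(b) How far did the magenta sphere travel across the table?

2.2

The magenta sphere was near (6.2, 3.9) before and (8.0, 5.1) after, so it travelled √(1.8² + 1.2²) ≈ 2.2 units.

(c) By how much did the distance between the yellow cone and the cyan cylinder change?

-4.1

They were about 11.6 units apart before and 7.5 after — 4.1 units closer together.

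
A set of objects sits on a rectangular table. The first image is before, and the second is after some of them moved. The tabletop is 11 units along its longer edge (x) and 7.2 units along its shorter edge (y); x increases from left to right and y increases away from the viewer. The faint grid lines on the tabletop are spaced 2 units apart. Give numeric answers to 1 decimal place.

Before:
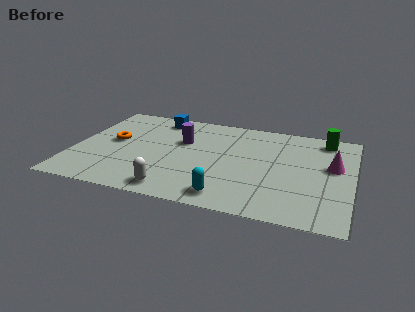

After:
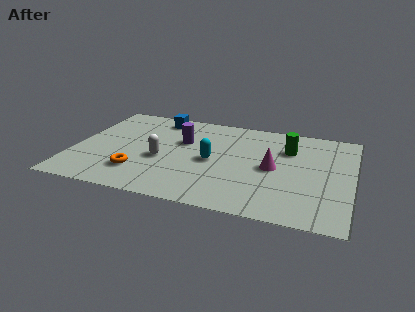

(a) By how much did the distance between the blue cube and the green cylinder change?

-1.3

They were about 6.7 units apart before and 5.4 after — 1.3 units closer together.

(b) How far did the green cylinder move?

1.8

The green cylinder moved from about (9.8, 6.2) to (8.4, 5.1), a distance of √(1.4² + 1.1²) ≈ 1.8.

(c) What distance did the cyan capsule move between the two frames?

2.5

The cyan capsule was near (6.3, 1.0) before and (5.5, 3.4) after, so it travelled √(0.8² + 2.4²) ≈ 2.5 units.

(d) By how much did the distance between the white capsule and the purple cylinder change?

-2.0

Before: roughly 3.7 units apart; after: 1.7. That's 2.0 units closer together.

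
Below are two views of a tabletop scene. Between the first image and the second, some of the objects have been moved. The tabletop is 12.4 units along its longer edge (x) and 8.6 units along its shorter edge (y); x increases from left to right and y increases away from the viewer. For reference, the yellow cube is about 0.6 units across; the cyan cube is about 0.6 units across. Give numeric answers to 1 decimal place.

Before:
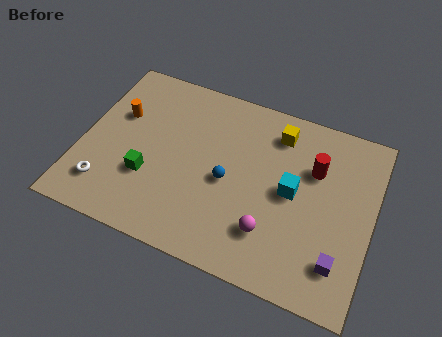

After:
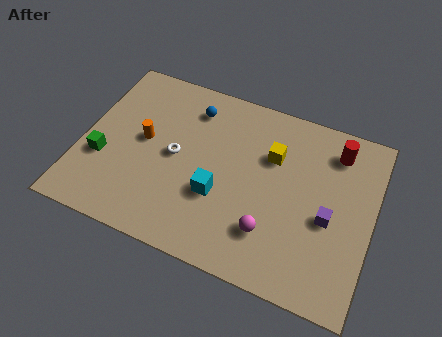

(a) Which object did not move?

the magenta sphere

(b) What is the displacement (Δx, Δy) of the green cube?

(-2.0, 0.2)

The green cube was at about (3.0, 2.9) and moved to about (1.0, 3.1).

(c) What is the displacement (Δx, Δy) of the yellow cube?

(-0.1, -1.2)

The yellow cube started near (8.1, 7.0) and ended near (8.0, 5.8).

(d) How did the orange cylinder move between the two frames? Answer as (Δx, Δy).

(1.2, -0.9)

The orange cylinder started near (1.4, 5.5) and ended near (2.6, 4.6).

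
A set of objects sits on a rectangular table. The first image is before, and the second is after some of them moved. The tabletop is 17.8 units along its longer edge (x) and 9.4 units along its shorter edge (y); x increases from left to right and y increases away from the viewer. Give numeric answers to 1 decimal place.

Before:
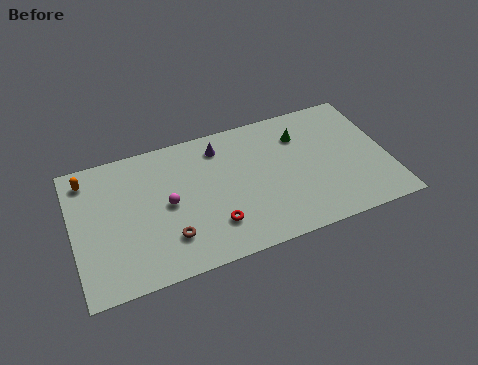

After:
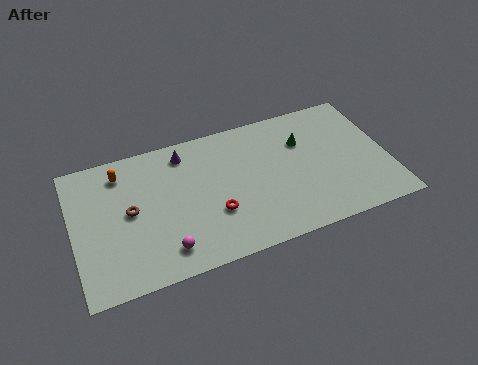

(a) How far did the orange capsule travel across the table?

1.9

The orange capsule moved from about (1.0, 7.9) to (2.9, 7.7), a distance of √(1.9² + 0.2²) ≈ 1.9.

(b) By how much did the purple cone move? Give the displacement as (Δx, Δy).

(-2.0, 0.2)

The purple cone started near (8.5, 7.7) and ended near (6.5, 7.9).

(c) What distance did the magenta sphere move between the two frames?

3.0

The magenta sphere moved from about (5.3, 4.7) to (4.9, 1.7), a distance of √(0.4² + 3.0²) ≈ 3.0.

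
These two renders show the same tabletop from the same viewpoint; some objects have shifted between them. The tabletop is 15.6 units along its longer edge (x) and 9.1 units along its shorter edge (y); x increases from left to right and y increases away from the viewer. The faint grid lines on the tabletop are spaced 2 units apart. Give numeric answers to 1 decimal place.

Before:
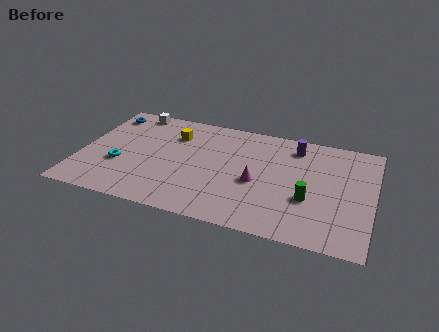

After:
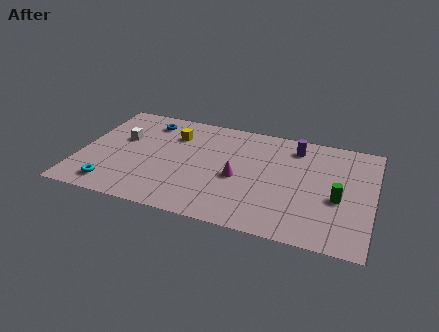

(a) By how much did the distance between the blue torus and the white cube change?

+0.7

Before: roughly 1.5 units apart; after: 2.2. That's 0.7 units further apart.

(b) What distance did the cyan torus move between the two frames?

1.9

From (2.2, 3.3) to (2.0, 1.4), the cyan torus covered √(0.2² + 1.9²) ≈ 1.9 units.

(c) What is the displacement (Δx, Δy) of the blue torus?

(2.3, -0.1)

The blue torus started near (1.0, 7.6) and ended near (3.3, 7.5).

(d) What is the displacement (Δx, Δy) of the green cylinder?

(1.5, 0.5)

From the two frames, the green cylinder sits at roughly (12.3, 3.3) before and (13.8, 3.8) after.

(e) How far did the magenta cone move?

1.0

The magenta cone moved from about (9.5, 3.9) to (8.5, 4.0), a distance of √(1.0² + 0.1²) ≈ 1.0.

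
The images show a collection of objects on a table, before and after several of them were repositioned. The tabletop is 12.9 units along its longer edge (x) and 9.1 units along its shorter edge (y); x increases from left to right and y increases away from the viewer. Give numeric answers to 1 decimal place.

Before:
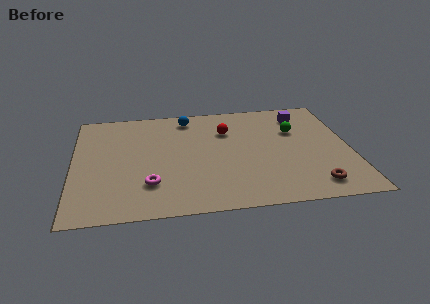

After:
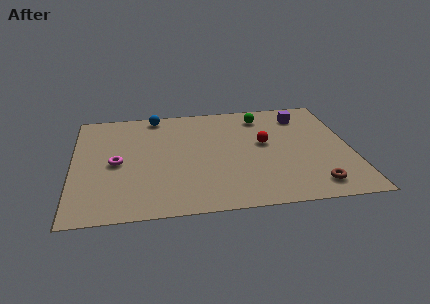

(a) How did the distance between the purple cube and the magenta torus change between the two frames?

+0.5

They were about 8.8 units apart before and 9.3 after — 0.5 units further apart.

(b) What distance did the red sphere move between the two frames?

2.1

From (7.2, 6.4) to (8.9, 5.1), the red sphere covered √(1.7² + 1.3²) ≈ 2.1 units.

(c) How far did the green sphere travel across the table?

2.1

The green sphere moved from about (10.4, 6.0) to (8.9, 7.5), a distance of √(1.5² + 1.5²) ≈ 2.1.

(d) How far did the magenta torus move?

2.4

From (3.5, 2.4) to (2.0, 4.3), the magenta torus covered √(1.5² + 1.9²) ≈ 2.4 units.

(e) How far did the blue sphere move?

1.6

From (5.4, 7.8) to (3.9, 8.2), the blue sphere covered √(1.5² + 0.4²) ≈ 1.6 units.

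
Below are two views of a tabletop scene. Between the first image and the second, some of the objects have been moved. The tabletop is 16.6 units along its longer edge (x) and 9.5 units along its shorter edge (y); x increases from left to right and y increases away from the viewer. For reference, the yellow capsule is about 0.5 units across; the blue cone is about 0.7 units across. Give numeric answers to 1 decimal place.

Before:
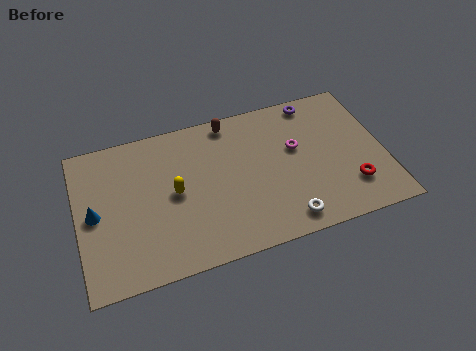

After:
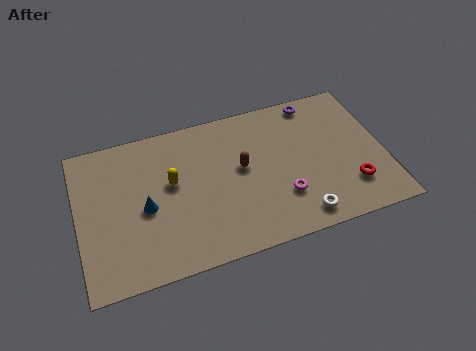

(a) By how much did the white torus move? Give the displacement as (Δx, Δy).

(0.8, 0.0)

From the two frames, the white torus sits at roughly (10.9, 1.3) before and (11.7, 1.3) after.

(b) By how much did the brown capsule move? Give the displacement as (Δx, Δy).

(0.4, -3.2)

The brown capsule started near (8.5, 8.5) and ended near (8.9, 5.3).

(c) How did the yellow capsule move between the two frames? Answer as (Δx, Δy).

(-0.1, 0.7)

The yellow capsule was at about (5.2, 4.8) and moved to about (5.1, 5.5).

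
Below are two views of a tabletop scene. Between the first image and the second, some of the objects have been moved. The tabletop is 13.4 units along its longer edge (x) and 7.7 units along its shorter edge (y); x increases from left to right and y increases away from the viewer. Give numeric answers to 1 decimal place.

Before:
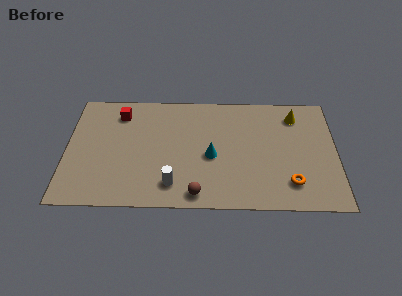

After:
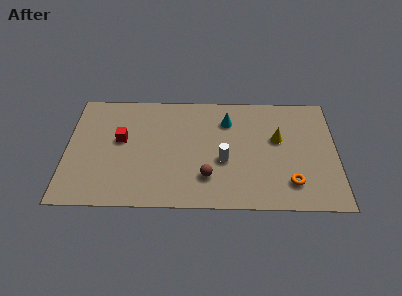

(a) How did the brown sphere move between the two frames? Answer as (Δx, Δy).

(0.5, 1.1)

From the two frames, the brown sphere sits at roughly (6.5, 0.9) before and (7.0, 2.0) after.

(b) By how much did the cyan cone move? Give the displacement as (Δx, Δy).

(0.8, 2.4)

From the two frames, the cyan cone sits at roughly (7.2, 3.4) before and (8.0, 5.8) after.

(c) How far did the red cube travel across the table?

1.8

The red cube was near (2.6, 6.2) before and (2.7, 4.4) after, so it travelled √(0.1² + 1.8²) ≈ 1.8 units.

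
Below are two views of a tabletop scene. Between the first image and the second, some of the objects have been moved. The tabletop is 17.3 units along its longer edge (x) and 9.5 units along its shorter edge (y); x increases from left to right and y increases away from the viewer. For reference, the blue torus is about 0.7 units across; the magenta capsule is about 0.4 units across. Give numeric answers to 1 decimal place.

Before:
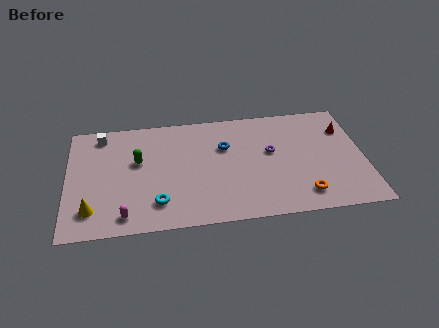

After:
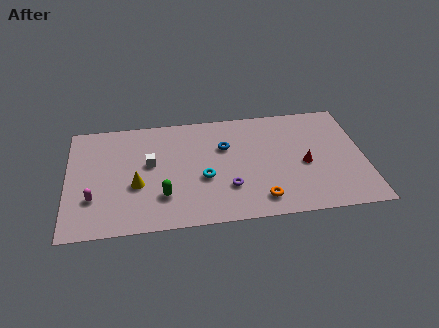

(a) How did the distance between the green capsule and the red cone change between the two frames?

-3.8

Before: roughly 12.3 units apart; after: 8.5. That's 3.8 units closer together.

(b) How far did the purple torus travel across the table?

3.7

The purple torus moved from about (11.9, 5.5) to (9.3, 2.8), a distance of √(2.6² + 2.7²) ≈ 3.7.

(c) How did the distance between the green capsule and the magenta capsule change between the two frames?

-0.5

They were about 4.5 units apart before and 4.0 after — 0.5 units closer together.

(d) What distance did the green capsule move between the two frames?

3.4

From (4.1, 5.7) to (5.5, 2.6), the green capsule covered √(1.4² + 3.1²) ≈ 3.4 units.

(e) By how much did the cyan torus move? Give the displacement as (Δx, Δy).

(2.7, 1.7)

The cyan torus started near (5.2, 2.1) and ended near (7.9, 3.8).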